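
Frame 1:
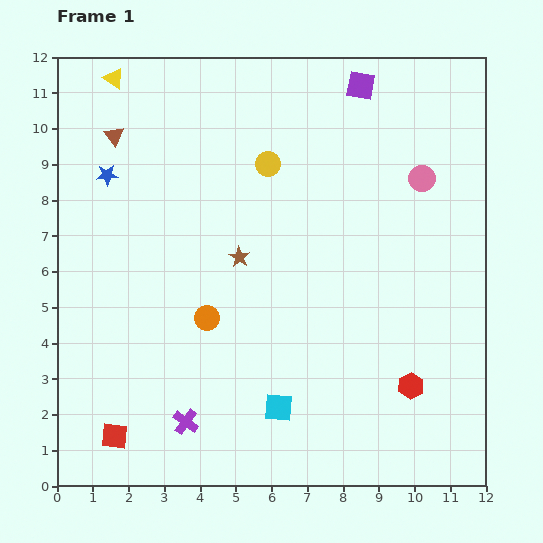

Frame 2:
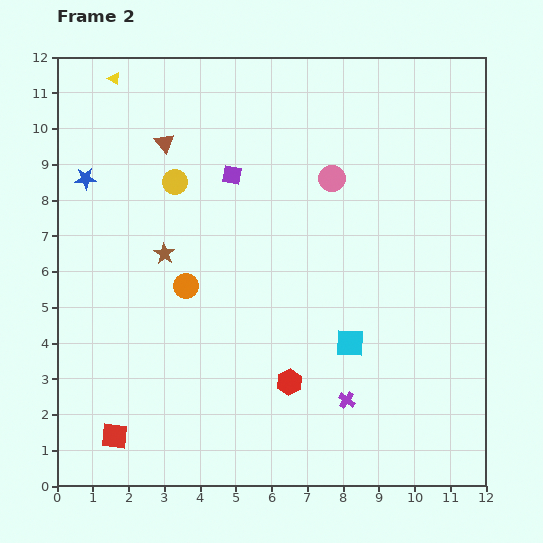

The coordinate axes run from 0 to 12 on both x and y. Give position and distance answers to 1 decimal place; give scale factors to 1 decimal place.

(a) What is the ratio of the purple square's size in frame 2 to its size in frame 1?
0.7×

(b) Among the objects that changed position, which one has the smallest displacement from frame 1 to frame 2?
the blue star

(moved 0.6)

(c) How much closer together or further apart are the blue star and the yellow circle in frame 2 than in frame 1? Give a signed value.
-2.0

Distance in frame 1: 4.5. Distance in frame 2: 2.5.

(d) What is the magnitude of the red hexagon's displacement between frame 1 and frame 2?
3.4

The red hexagon moved from (9.9, 2.8) to (6.5, 2.9), a distance of √(3.4² + 0.1²) ≈ 3.4.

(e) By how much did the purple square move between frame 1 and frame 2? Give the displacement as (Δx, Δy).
(-3.6, -2.5)

The purple square was at (8.5, 11.2) in frame 1 and (4.9, 8.7) in frame 2.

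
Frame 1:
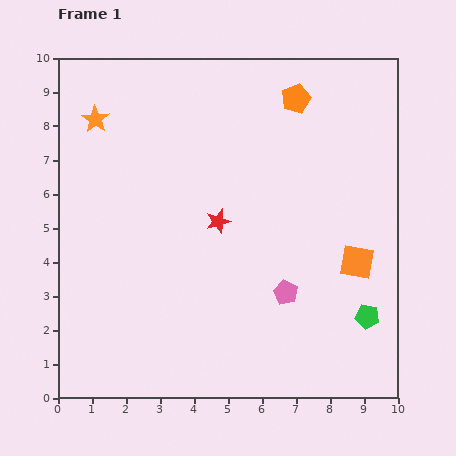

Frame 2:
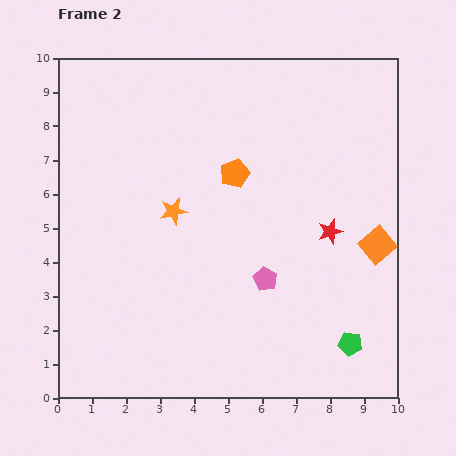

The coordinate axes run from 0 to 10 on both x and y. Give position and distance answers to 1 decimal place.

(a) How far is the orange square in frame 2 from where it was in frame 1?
0.8

The orange square moved from (8.8, 4.0) to (9.4, 4.5), a distance of √(0.6² + 0.5²) ≈ 0.8.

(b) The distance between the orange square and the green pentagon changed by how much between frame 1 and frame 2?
+1.4

Distance in frame 1: 1.6. Distance in frame 2: 3.0.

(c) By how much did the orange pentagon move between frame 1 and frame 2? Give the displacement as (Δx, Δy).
(-1.8, -2.2)

The orange pentagon was at (7.0, 8.8) in frame 1 and (5.2, 6.6) in frame 2.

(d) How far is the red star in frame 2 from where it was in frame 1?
3.3

The red star moved from (4.7, 5.2) to (8.0, 4.9), a distance of √(3.3² + 0.3²) ≈ 3.3.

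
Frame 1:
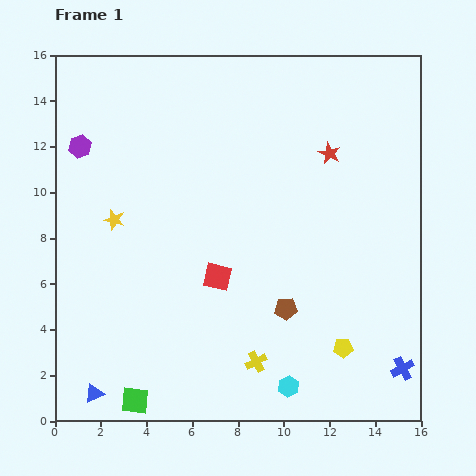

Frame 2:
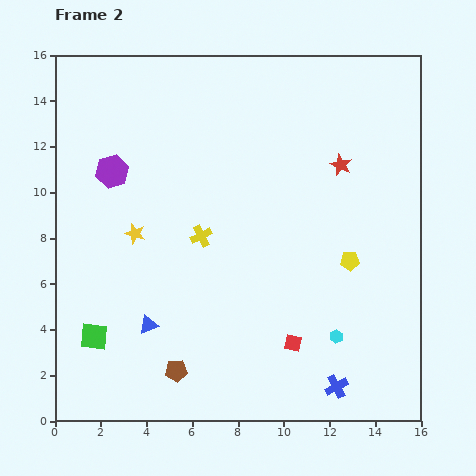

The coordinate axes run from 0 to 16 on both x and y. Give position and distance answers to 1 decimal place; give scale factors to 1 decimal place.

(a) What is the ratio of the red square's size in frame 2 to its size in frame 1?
0.6×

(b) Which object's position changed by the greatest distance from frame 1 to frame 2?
the yellow cross

(moved 6.0; next 5.5)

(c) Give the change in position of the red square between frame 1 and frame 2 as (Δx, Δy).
(3.3, -2.9)

The red square was at (7.1, 6.3) in frame 1 and (10.4, 3.4) in frame 2.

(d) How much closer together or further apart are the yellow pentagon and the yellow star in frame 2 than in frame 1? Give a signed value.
-2.0

Distance in frame 1: 11.5. Distance in frame 2: 9.5.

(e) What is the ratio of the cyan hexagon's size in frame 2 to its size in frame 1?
0.6×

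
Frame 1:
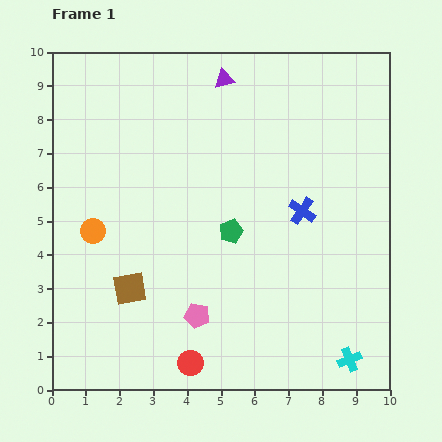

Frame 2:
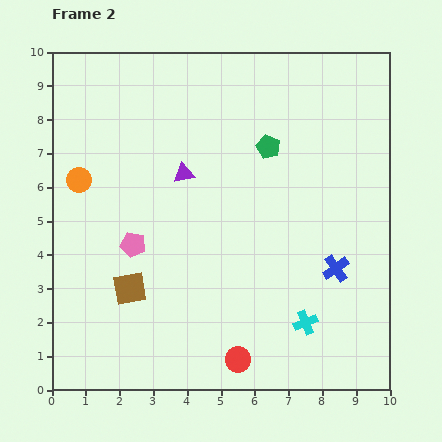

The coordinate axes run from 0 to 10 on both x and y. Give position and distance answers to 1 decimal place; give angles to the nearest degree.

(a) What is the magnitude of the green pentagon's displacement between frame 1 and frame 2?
2.7

The green pentagon moved from (5.3, 4.7) to (6.4, 7.2), a distance of √(1.1² + 2.5²) ≈ 2.7.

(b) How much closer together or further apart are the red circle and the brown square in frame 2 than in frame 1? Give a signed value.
+1.0

Distance in frame 1: 2.8. Distance in frame 2: 3.8.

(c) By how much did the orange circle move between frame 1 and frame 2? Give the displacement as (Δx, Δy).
(-0.4, 1.5)

The orange circle was at (1.2, 4.7) in frame 1 and (0.8, 6.2) in frame 2.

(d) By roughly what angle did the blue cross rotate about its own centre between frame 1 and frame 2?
21° clockwise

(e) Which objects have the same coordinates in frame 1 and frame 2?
the brown square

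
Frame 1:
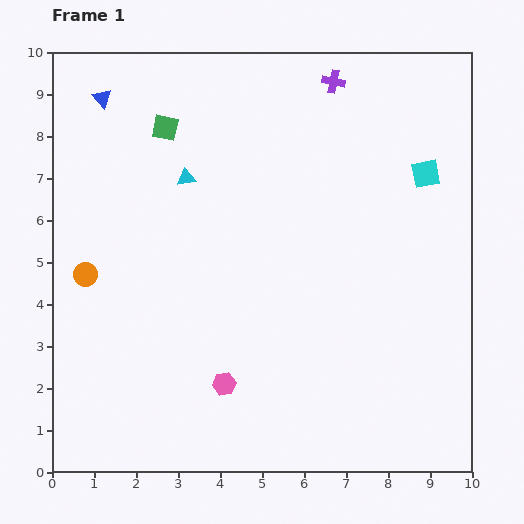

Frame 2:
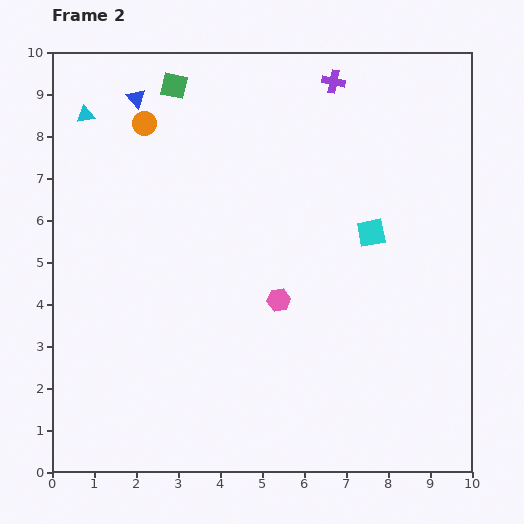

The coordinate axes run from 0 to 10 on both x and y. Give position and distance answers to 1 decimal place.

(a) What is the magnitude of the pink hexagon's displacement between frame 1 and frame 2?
2.4

The pink hexagon moved from (4.1, 2.1) to (5.4, 4.1), a distance of √(1.3² + 2.0²) ≈ 2.4.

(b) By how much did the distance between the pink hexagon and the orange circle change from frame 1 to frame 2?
+1.1

Distance in frame 1: 4.2. Distance in frame 2: 5.3.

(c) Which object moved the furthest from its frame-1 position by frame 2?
the orange circle

(moved 3.9; next 2.8)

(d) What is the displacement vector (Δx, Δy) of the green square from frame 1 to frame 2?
(0.2, 1.0)

The green square was at (2.7, 8.2) in frame 1 and (2.9, 9.2) in frame 2.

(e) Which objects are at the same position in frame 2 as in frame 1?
the purple cross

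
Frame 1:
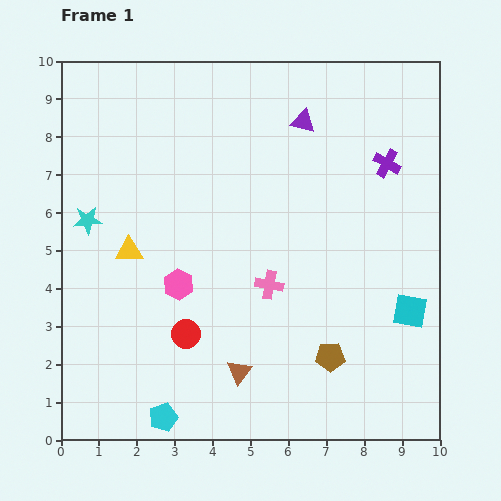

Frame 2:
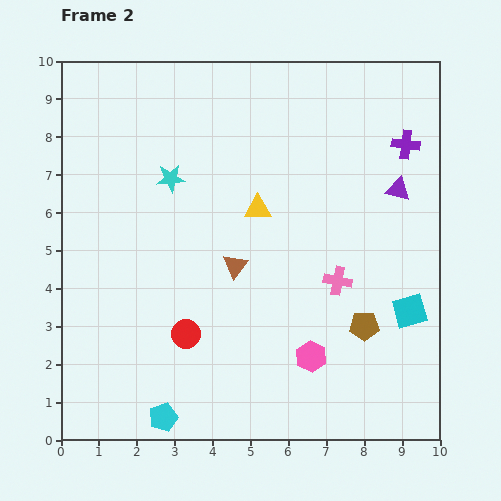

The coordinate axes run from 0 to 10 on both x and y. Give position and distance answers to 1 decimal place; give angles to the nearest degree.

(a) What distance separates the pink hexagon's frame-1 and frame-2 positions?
4.0

The pink hexagon moved from (3.1, 4.1) to (6.6, 2.2), a distance of √(3.5² + 1.9²) ≈ 4.0.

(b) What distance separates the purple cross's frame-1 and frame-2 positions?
0.7

The purple cross moved from (8.6, 7.3) to (9.1, 7.8), a distance of √(0.5² + 0.5²) ≈ 0.7.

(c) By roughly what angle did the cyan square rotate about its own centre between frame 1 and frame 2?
26° counter-clockwise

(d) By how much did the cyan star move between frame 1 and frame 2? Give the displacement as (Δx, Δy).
(2.2, 1.1)

The cyan star was at (0.7, 5.8) in frame 1 and (2.9, 6.9) in frame 2.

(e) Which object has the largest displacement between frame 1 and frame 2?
the pink hexagon

(moved 4.0; next 3.6)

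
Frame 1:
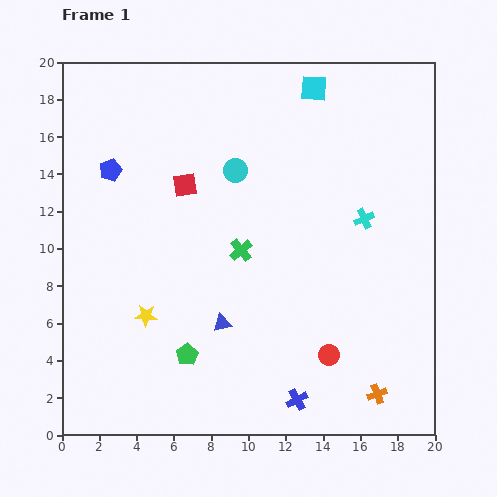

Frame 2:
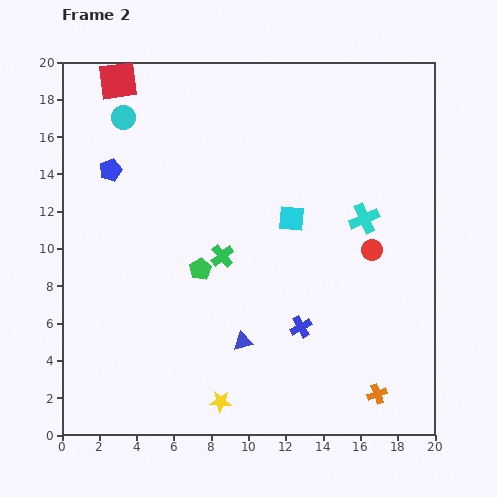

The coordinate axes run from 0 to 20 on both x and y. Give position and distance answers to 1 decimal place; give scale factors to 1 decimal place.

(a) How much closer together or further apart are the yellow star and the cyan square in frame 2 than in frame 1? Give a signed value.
-4.7

Distance in frame 1: 15.2. Distance in frame 2: 10.5.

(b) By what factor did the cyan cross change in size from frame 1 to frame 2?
1.5×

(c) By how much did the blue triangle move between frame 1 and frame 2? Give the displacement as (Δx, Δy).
(1.1, -1.0)

The blue triangle was at (8.6, 6.0) in frame 1 and (9.7, 5.0) in frame 2.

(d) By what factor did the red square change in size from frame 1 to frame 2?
1.6×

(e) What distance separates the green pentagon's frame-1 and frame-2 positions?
4.7

The green pentagon moved from (6.7, 4.3) to (7.4, 8.9), a distance of √(0.7² + 4.6²) ≈ 4.7.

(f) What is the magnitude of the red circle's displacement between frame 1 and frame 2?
6.1

The red circle moved from (14.3, 4.3) to (16.6, 9.9), a distance of √(2.3² + 5.6²) ≈ 6.1.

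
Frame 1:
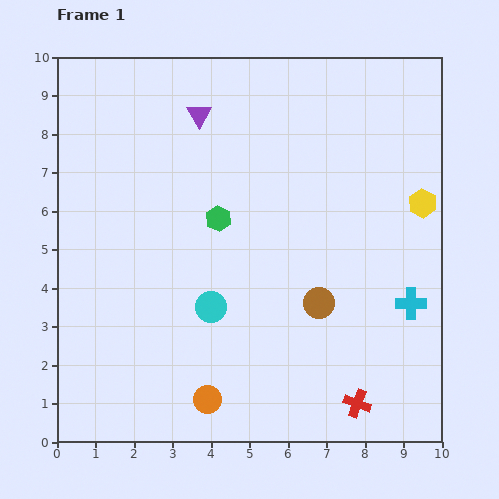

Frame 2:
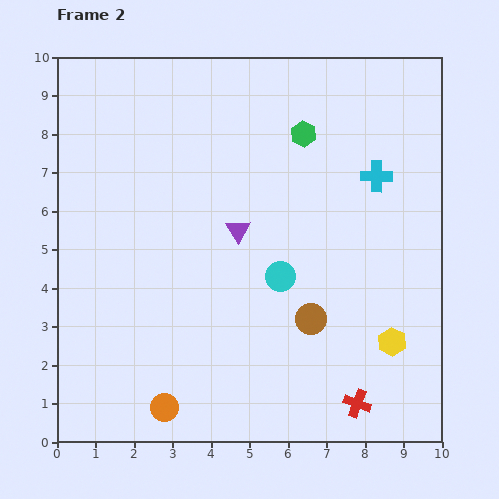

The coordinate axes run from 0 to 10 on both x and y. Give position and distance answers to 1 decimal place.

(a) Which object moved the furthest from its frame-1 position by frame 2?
the yellow hexagon

(moved 3.7; next 3.4)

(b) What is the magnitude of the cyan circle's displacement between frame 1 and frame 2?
2.0

The cyan circle moved from (4.0, 3.5) to (5.8, 4.3), a distance of √(1.8² + 0.8²) ≈ 2.0.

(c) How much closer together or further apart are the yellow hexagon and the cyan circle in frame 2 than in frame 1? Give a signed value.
-2.7

Distance in frame 1: 6.1. Distance in frame 2: 3.4.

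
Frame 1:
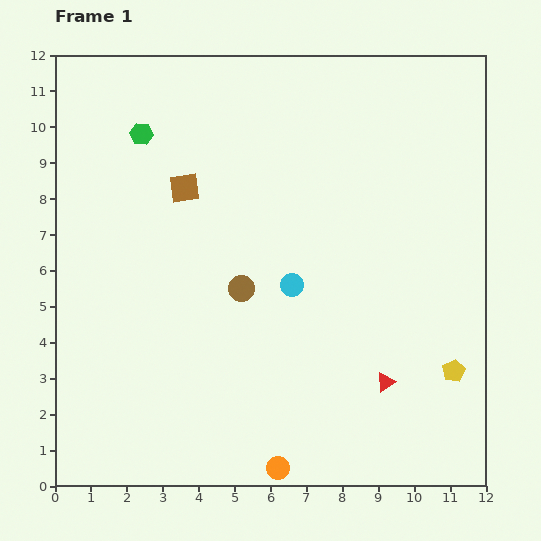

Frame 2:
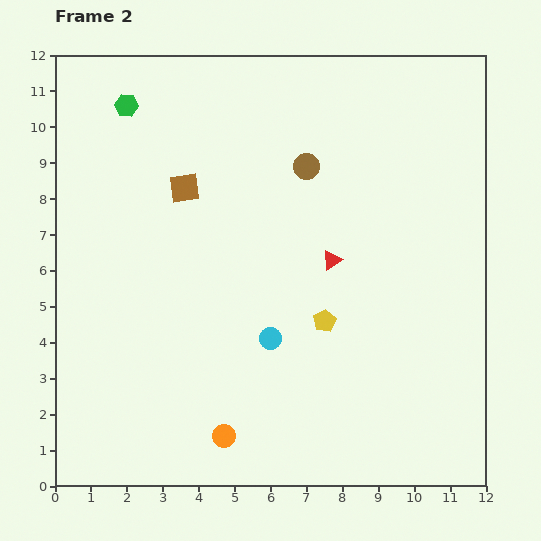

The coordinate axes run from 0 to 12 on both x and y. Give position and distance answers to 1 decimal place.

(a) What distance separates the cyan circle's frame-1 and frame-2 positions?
1.6

The cyan circle moved from (6.6, 5.6) to (6.0, 4.1), a distance of √(0.6² + 1.5²) ≈ 1.6.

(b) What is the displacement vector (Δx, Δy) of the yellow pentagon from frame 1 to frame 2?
(-3.6, 1.4)

The yellow pentagon was at (11.1, 3.2) in frame 1 and (7.5, 4.6) in frame 2.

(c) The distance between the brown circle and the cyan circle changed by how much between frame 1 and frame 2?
+3.5

Distance in frame 1: 1.4. Distance in frame 2: 4.9.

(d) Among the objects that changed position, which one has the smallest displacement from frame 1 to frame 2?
the green hexagon

(moved 0.9)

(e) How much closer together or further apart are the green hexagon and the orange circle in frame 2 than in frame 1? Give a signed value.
-0.4

Distance in frame 1: 10.0. Distance in frame 2: 9.6.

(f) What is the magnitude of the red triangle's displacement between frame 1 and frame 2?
3.7

The red triangle moved from (9.2, 2.9) to (7.7, 6.3), a distance of √(1.5² + 3.4²) ≈ 3.7.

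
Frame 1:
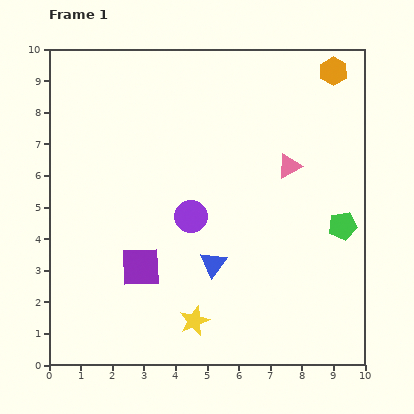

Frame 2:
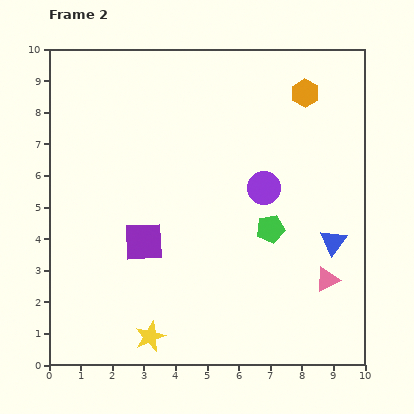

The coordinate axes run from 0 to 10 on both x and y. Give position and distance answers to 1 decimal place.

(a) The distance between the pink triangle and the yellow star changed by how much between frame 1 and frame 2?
+0.2

Distance in frame 1: 5.7. Distance in frame 2: 5.9.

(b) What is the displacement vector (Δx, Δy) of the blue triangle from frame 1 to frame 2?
(3.8, 0.7)

The blue triangle was at (5.2, 3.2) in frame 1 and (9.0, 3.9) in frame 2.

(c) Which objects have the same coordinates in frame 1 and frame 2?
none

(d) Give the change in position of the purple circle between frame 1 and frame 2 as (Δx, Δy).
(2.3, 0.9)

The purple circle was at (4.5, 4.7) in frame 1 and (6.8, 5.6) in frame 2.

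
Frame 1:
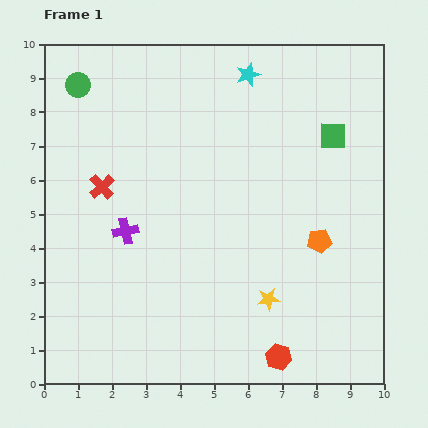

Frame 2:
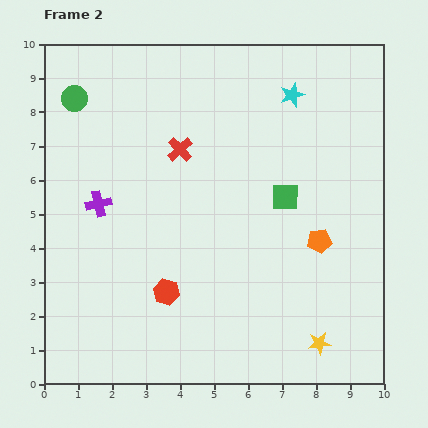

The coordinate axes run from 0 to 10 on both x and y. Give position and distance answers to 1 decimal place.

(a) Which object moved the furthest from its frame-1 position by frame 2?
the red hexagon

(moved 3.8; next 2.5)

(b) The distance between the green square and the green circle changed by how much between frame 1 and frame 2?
-0.8

Distance in frame 1: 7.6. Distance in frame 2: 6.8.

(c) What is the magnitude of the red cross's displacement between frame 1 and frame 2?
2.5

The red cross moved from (1.7, 5.8) to (4.0, 6.9), a distance of √(2.3² + 1.1²) ≈ 2.5.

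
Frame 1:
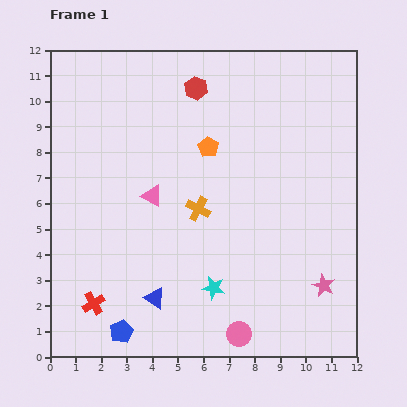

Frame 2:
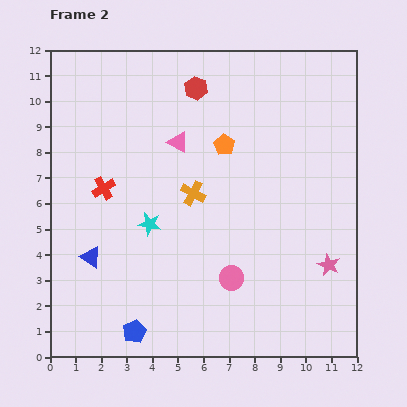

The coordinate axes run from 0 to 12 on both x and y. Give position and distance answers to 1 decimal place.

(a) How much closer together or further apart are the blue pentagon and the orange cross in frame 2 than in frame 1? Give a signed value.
+0.2

Distance in frame 1: 5.7. Distance in frame 2: 5.9.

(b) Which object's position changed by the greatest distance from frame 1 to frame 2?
the red cross

(moved 4.5; next 3.5)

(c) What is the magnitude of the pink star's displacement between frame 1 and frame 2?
0.8

The pink star moved from (10.7, 2.8) to (10.9, 3.6), a distance of √(0.2² + 0.8²) ≈ 0.8.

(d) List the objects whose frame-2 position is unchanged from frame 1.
the red hexagon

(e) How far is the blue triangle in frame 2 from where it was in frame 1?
3.0

The blue triangle moved from (4.1, 2.3) to (1.6, 3.9), a distance of √(2.5² + 1.6²) ≈ 3.0.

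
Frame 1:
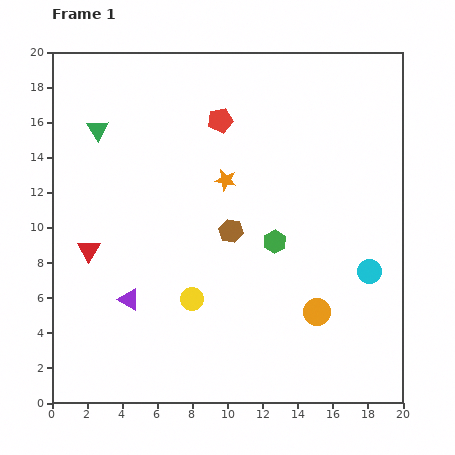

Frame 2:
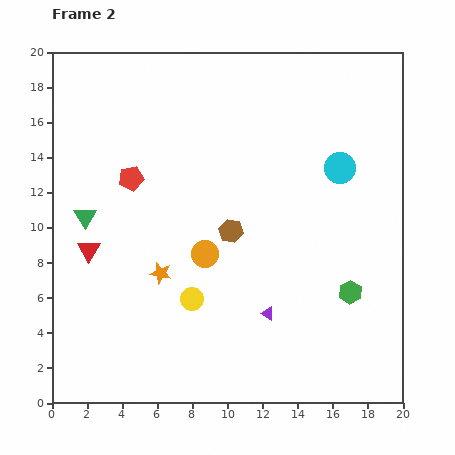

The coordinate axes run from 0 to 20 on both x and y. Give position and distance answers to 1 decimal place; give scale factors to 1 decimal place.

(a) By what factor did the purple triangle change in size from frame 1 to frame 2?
0.6×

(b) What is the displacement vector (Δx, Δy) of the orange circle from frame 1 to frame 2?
(-6.4, 3.3)

The orange circle was at (15.1, 5.2) in frame 1 and (8.7, 8.5) in frame 2.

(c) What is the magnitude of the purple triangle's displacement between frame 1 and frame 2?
7.9

The purple triangle moved from (4.4, 5.9) to (12.3, 5.1), a distance of √(7.9² + 0.8²) ≈ 7.9.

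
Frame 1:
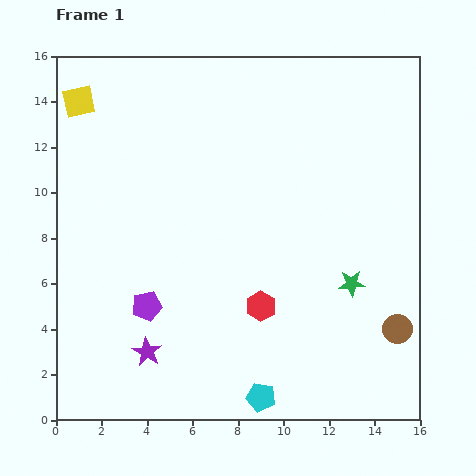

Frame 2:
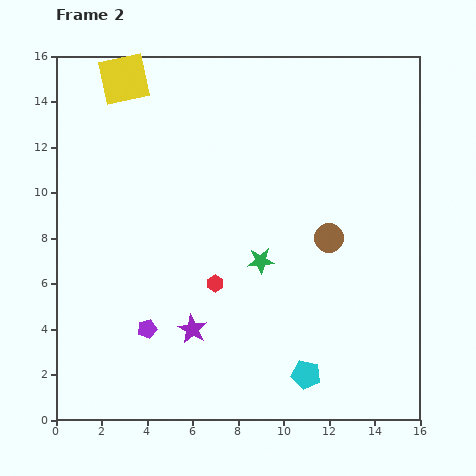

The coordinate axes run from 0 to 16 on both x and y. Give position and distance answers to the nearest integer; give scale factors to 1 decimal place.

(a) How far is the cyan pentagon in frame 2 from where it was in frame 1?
2

The cyan pentagon moved from (9, 1) to (11, 2), a distance of √(2² + 1²) ≈ 2.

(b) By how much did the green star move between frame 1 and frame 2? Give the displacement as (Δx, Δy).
(-4, 1)

The green star was at (13, 6) in frame 1 and (9, 7) in frame 2.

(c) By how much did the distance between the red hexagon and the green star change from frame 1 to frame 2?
-2

Distance in frame 1: 4. Distance in frame 2: 2.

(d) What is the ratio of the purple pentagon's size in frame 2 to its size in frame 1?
0.6×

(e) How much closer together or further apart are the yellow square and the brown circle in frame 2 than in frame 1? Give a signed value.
-6

Distance in frame 1: 17. Distance in frame 2: 11.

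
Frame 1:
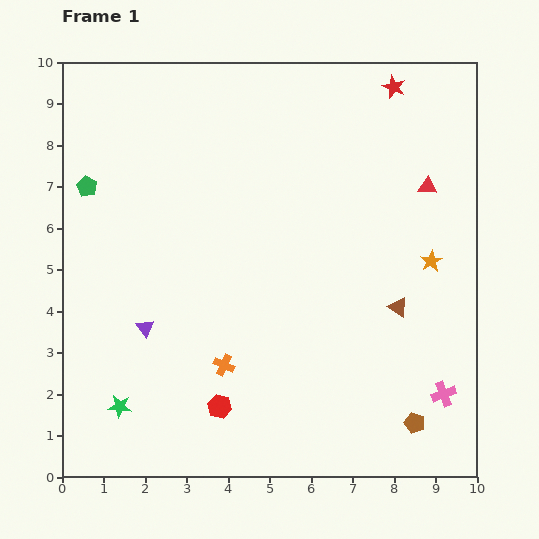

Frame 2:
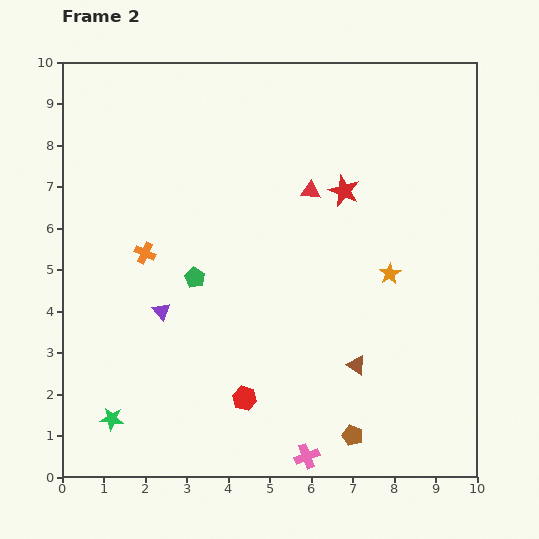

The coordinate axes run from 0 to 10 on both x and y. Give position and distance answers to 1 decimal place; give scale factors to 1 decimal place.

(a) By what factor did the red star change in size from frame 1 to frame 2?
1.4×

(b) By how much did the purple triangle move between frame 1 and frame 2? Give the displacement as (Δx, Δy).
(0.4, 0.4)

The purple triangle was at (2.0, 3.6) in frame 1 and (2.4, 4.0) in frame 2.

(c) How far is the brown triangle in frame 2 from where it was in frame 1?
1.7

The brown triangle moved from (8.1, 4.1) to (7.1, 2.7), a distance of √(1.0² + 1.4²) ≈ 1.7.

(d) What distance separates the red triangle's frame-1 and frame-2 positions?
2.8

The red triangle moved from (8.8, 7.0) to (6.0, 6.9), a distance of √(2.8² + 0.1²) ≈ 2.8.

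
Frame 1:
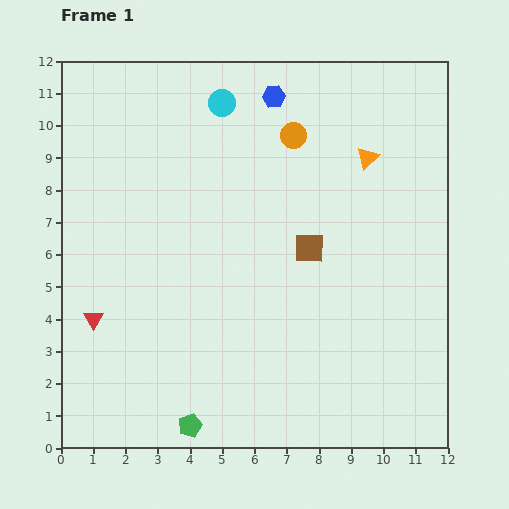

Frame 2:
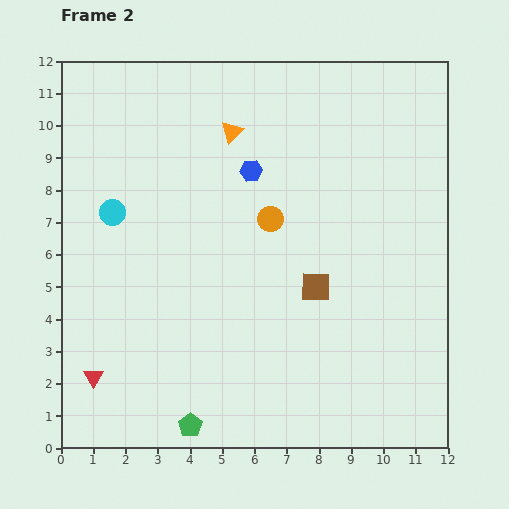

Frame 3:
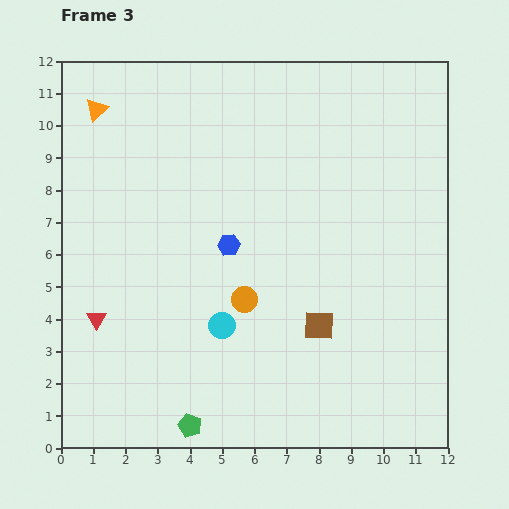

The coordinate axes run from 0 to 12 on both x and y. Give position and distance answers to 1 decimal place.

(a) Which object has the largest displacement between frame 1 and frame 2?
the cyan circle

(moved 4.8; next 4.3)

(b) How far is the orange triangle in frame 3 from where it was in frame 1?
8.5

The orange triangle moved from (9.5, 9.0) to (1.1, 10.5), a distance of √(8.4² + 1.5²) ≈ 8.5.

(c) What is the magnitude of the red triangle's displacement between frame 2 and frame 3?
1.8

The red triangle moved from (1.0, 2.2) to (1.1, 4.0), a distance of √(0.1² + 1.8²) ≈ 1.8.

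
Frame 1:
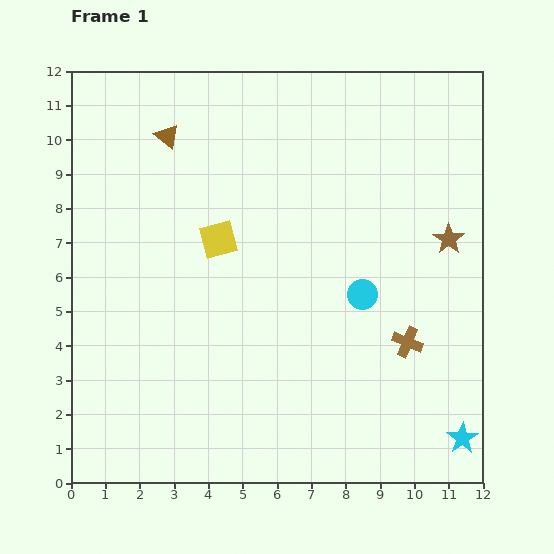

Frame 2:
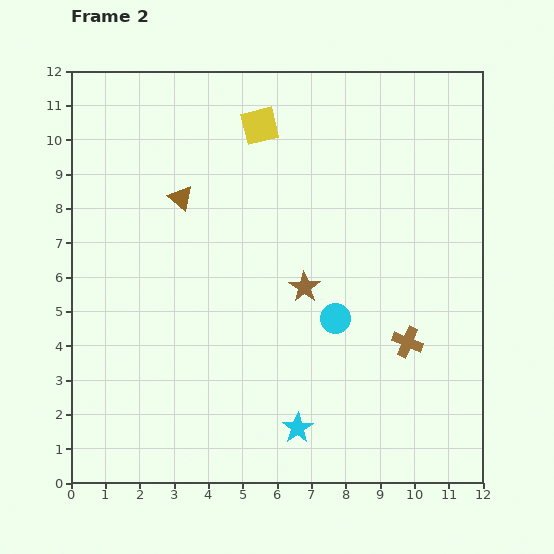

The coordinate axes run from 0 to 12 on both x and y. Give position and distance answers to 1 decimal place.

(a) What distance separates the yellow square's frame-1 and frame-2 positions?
3.5

The yellow square moved from (4.3, 7.1) to (5.5, 10.4), a distance of √(1.2² + 3.3²) ≈ 3.5.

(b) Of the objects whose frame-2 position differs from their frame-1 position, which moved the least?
the cyan circle

(moved 1.1)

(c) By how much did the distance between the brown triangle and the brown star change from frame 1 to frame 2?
-4.3

Distance in frame 1: 8.7. Distance in frame 2: 4.4.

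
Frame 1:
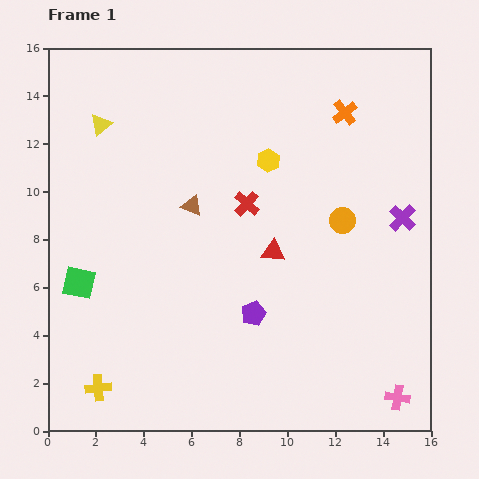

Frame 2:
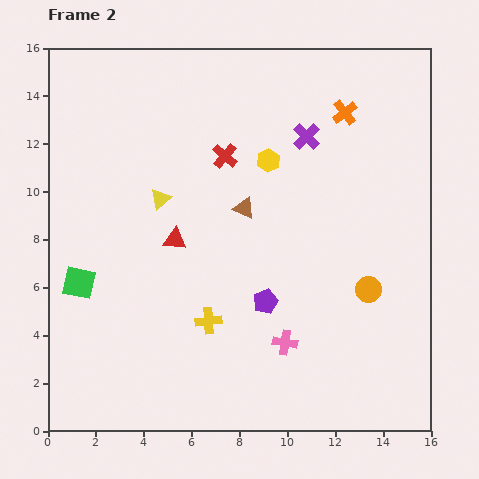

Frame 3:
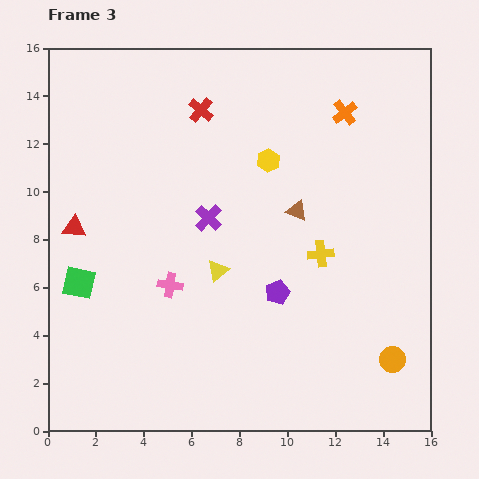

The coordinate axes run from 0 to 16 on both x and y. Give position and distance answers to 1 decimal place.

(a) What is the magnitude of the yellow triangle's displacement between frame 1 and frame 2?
4.0

The yellow triangle moved from (2.2, 12.8) to (4.7, 9.7), a distance of √(2.5² + 3.1²) ≈ 4.0.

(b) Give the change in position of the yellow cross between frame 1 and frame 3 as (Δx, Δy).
(9.3, 5.6)

The yellow cross was at (2.1, 1.8) in frame 1 and (11.4, 7.4) in frame 3.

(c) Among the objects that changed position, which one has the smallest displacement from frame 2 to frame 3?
the purple pentagon

(moved 0.6)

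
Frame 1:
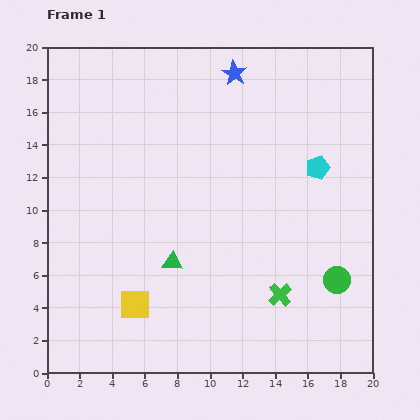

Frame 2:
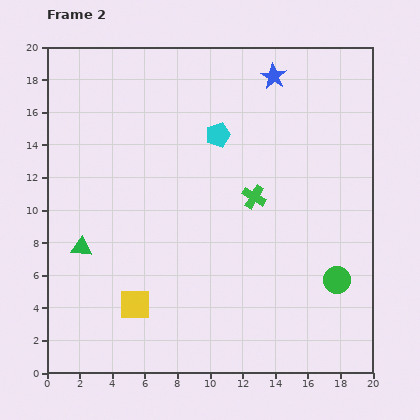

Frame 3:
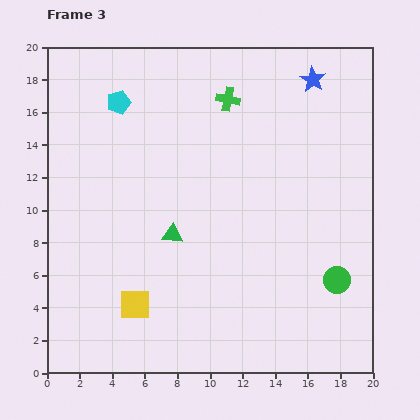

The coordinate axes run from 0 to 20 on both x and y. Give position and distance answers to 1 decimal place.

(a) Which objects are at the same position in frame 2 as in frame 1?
the green circle, the yellow square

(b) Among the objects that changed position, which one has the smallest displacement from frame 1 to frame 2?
the blue star

(moved 2.4)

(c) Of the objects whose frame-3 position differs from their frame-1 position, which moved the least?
the green triangle

(moved 1.7)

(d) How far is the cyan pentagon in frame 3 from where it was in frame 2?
6.4

The cyan pentagon moved from (10.5, 14.6) to (4.4, 16.6), a distance of √(6.1² + 2.0²) ≈ 6.4.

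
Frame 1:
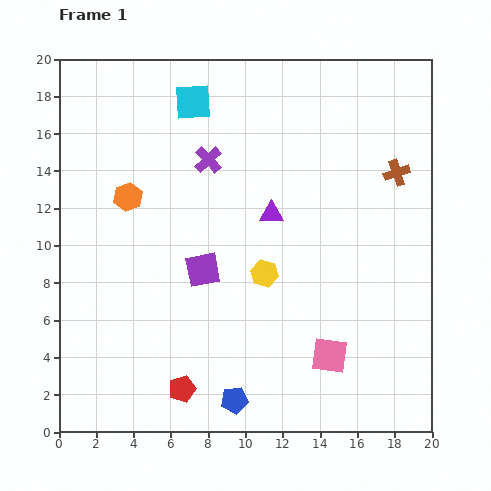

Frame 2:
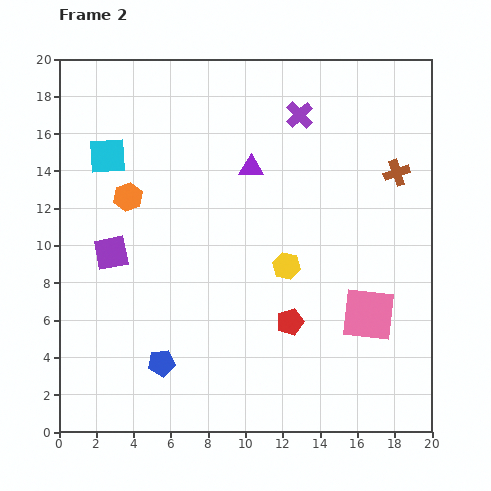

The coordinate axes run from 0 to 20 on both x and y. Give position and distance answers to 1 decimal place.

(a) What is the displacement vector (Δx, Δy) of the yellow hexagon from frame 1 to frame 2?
(1.2, 0.4)

The yellow hexagon was at (11.0, 8.5) in frame 1 and (12.2, 8.9) in frame 2.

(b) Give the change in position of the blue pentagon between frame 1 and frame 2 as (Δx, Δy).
(-3.9, 2.0)

The blue pentagon was at (9.4, 1.7) in frame 1 and (5.5, 3.7) in frame 2.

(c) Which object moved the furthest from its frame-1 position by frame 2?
the red pentagon

(moved 6.8; next 5.5)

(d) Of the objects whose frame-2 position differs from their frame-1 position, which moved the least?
the yellow hexagon

(moved 1.3)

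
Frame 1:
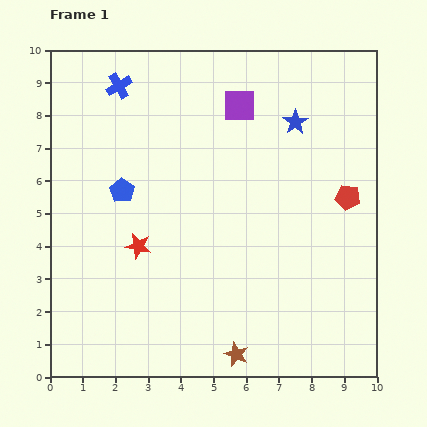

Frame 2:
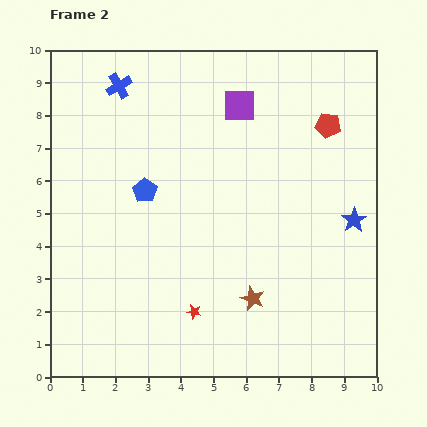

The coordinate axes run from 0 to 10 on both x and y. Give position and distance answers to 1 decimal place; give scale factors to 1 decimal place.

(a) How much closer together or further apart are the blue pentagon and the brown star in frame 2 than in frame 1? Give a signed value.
-1.4

Distance in frame 1: 6.1. Distance in frame 2: 4.7.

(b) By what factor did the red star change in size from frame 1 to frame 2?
0.6×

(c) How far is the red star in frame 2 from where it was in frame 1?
2.6

The red star moved from (2.7, 4.0) to (4.4, 2.0), a distance of √(1.7² + 2.0²) ≈ 2.6.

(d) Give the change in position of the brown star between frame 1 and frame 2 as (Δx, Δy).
(0.5, 1.7)

The brown star was at (5.7, 0.7) in frame 1 and (6.2, 2.4) in frame 2.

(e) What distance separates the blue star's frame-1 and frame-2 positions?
3.5

The blue star moved from (7.5, 7.8) to (9.3, 4.8), a distance of √(1.8² + 3.0²) ≈ 3.5.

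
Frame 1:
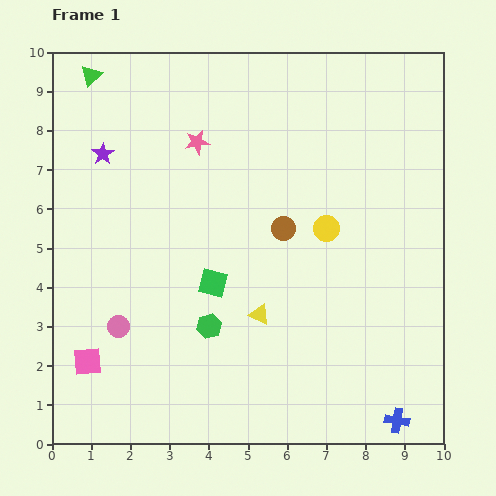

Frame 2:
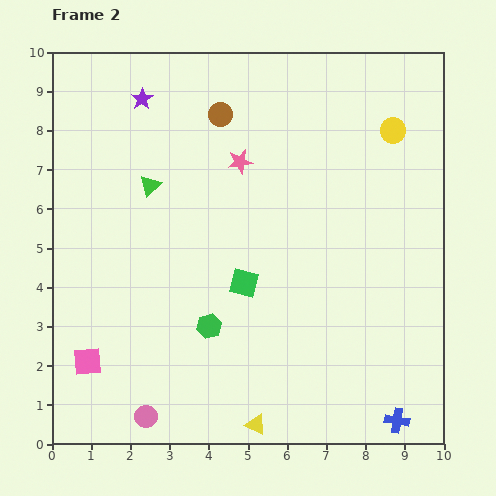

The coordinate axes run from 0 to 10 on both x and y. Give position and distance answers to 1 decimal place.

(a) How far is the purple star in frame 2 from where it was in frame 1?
1.7

The purple star moved from (1.3, 7.4) to (2.3, 8.8), a distance of √(1.0² + 1.4²) ≈ 1.7.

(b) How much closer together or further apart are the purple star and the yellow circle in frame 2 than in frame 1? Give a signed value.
+0.4

Distance in frame 1: 6.0. Distance in frame 2: 6.4.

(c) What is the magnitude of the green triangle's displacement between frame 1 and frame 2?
3.2

The green triangle moved from (1.0, 9.4) to (2.5, 6.6), a distance of √(1.5² + 2.8²) ≈ 3.2.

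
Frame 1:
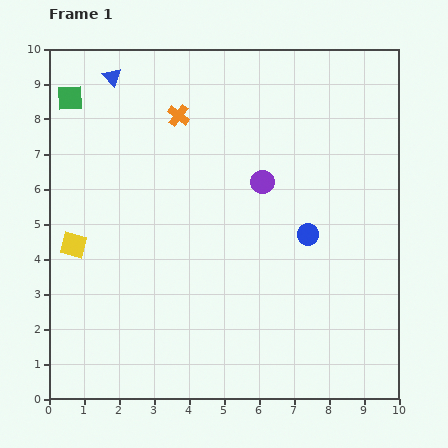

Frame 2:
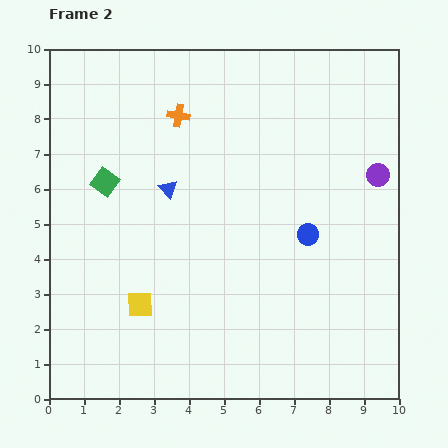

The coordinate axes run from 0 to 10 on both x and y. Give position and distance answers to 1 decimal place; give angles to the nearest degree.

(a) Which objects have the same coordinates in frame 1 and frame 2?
the blue circle, the orange cross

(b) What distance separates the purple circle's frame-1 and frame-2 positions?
3.3

The purple circle moved from (6.1, 6.2) to (9.4, 6.4), a distance of √(3.3² + 0.2²) ≈ 3.3.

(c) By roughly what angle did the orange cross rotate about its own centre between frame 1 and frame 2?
27° counter-clockwise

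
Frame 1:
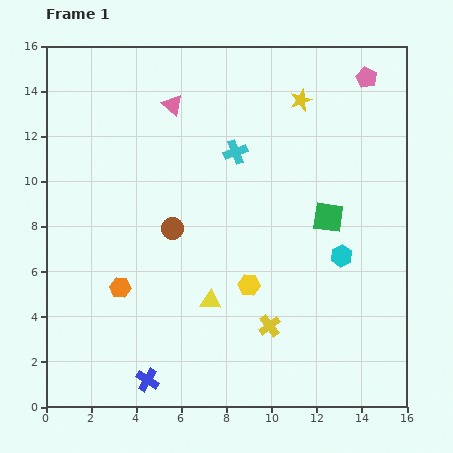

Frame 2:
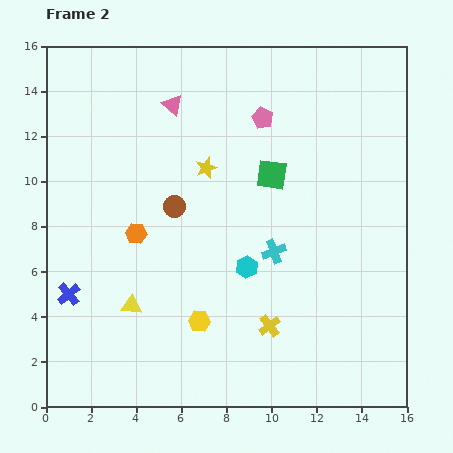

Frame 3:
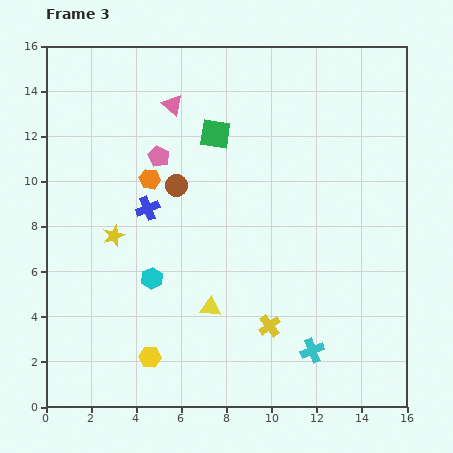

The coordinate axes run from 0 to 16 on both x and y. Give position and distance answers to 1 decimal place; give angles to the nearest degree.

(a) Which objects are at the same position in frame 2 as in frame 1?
the pink triangle, the yellow cross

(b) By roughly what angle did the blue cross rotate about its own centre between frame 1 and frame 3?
37° clockwise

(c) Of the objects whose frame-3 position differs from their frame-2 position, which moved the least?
the brown circle

(moved 0.9)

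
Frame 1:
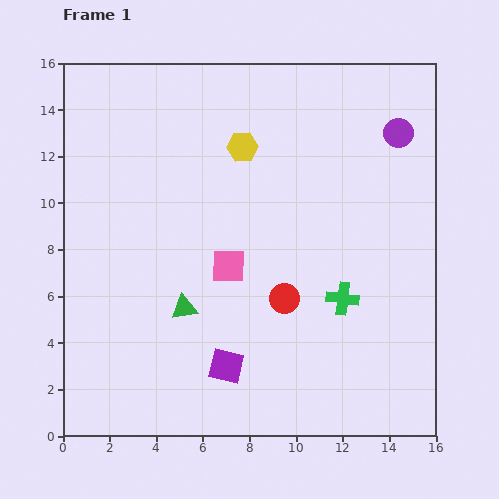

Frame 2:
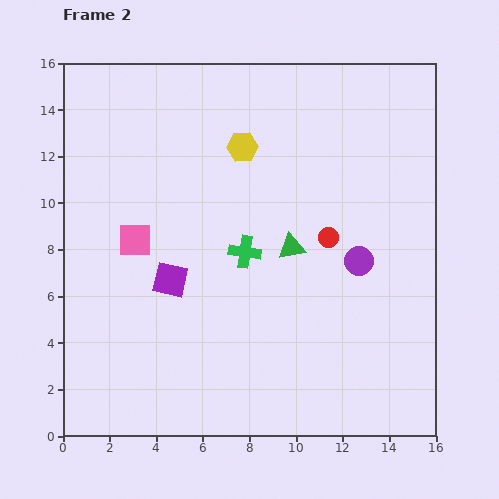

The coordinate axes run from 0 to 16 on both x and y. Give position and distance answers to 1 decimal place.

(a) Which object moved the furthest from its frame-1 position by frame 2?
the purple circle

(moved 5.8; next 5.3)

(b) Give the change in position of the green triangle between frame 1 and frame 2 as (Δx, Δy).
(4.6, 2.6)

The green triangle was at (5.2, 5.5) in frame 1 and (9.8, 8.1) in frame 2.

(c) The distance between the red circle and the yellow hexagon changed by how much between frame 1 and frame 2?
-1.3

Distance in frame 1: 6.7. Distance in frame 2: 5.4.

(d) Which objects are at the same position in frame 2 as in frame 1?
the yellow hexagon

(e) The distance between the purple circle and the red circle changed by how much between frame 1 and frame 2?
-7.0

Distance in frame 1: 8.6. Distance in frame 2: 1.6.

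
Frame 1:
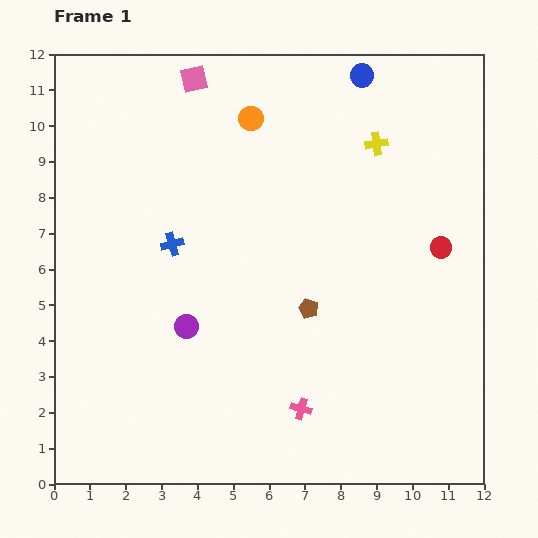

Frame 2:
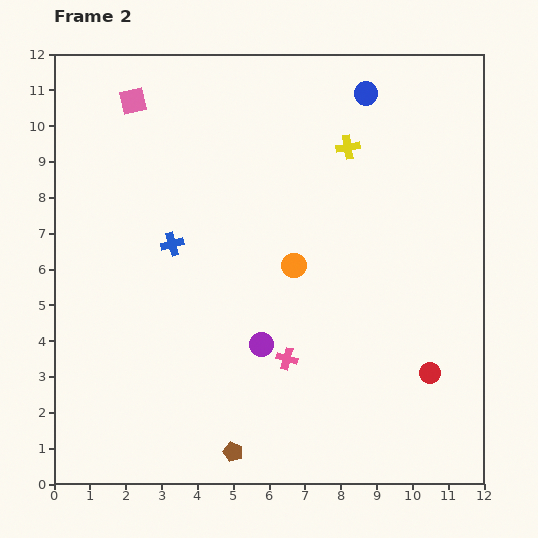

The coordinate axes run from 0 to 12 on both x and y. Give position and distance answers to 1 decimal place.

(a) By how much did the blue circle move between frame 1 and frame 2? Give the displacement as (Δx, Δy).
(0.1, -0.5)

The blue circle was at (8.6, 11.4) in frame 1 and (8.7, 10.9) in frame 2.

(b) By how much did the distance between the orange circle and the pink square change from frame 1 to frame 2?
+4.5

Distance in frame 1: 1.9. Distance in frame 2: 6.4.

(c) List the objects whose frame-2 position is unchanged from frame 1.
the blue cross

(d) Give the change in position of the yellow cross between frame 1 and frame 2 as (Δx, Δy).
(-0.8, -0.1)

The yellow cross was at (9.0, 9.5) in frame 1 and (8.2, 9.4) in frame 2.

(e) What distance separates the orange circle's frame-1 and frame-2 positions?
4.3

The orange circle moved from (5.5, 10.2) to (6.7, 6.1), a distance of √(1.2² + 4.1²) ≈ 4.3.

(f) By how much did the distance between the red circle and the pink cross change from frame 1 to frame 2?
-2.0

Distance in frame 1: 6.0. Distance in frame 2: 4.0.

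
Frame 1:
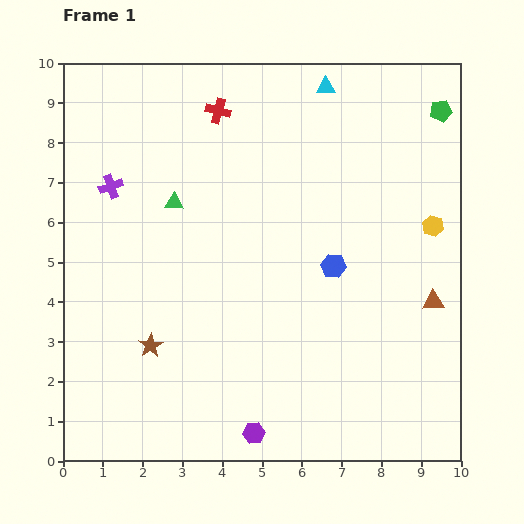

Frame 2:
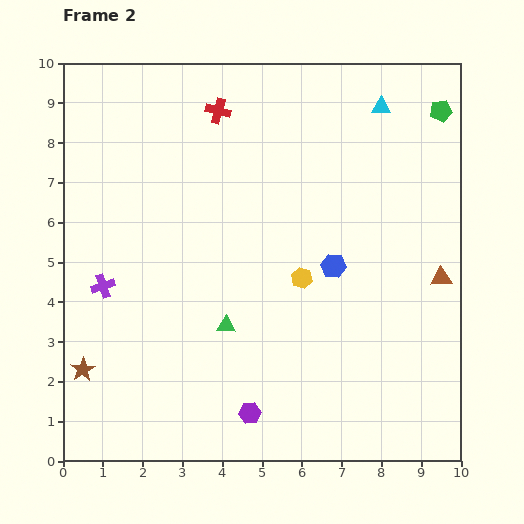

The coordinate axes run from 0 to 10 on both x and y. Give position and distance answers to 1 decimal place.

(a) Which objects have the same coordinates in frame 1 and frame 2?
the green pentagon, the red cross, the blue hexagon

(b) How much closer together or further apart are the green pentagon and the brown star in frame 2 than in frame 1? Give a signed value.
+1.7

Distance in frame 1: 9.4. Distance in frame 2: 11.1.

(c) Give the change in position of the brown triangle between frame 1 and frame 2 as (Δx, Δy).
(0.2, 0.6)

The brown triangle was at (9.3, 4.0) in frame 1 and (9.5, 4.6) in frame 2.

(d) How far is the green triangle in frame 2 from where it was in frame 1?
3.4

The green triangle moved from (2.8, 6.5) to (4.1, 3.4), a distance of √(1.3² + 3.1²) ≈ 3.4.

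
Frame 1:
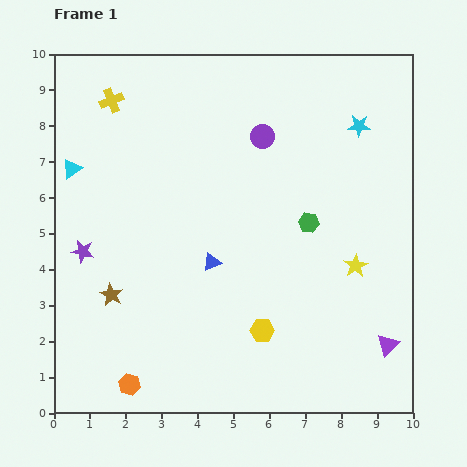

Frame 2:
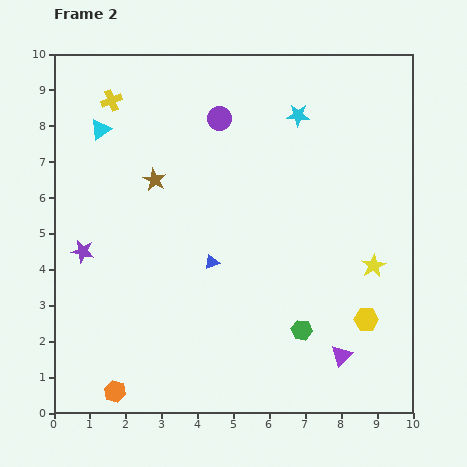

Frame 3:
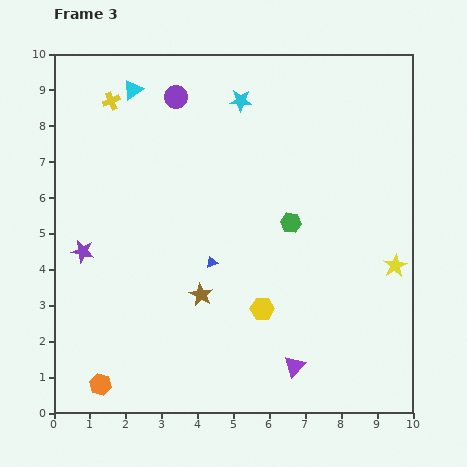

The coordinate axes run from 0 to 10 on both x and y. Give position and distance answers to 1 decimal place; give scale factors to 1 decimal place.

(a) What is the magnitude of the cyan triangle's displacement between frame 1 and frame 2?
1.4

The cyan triangle moved from (0.5, 6.8) to (1.3, 7.9), a distance of √(0.8² + 1.1²) ≈ 1.4.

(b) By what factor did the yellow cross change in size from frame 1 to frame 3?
0.7×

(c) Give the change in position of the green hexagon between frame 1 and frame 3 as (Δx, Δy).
(-0.5, 0.0)

The green hexagon was at (7.1, 5.3) in frame 1 and (6.6, 5.3) in frame 3.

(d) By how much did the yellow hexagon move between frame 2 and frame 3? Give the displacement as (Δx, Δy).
(-2.9, 0.3)

The yellow hexagon was at (8.7, 2.6) in frame 2 and (5.8, 2.9) in frame 3.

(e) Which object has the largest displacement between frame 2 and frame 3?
the brown star

(moved 3.5; next 3.0)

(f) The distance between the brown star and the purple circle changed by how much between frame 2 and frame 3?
+3.0

Distance in frame 2: 2.5. Distance in frame 3: 5.5.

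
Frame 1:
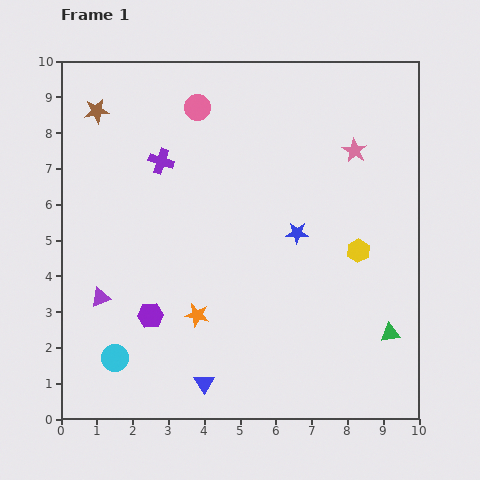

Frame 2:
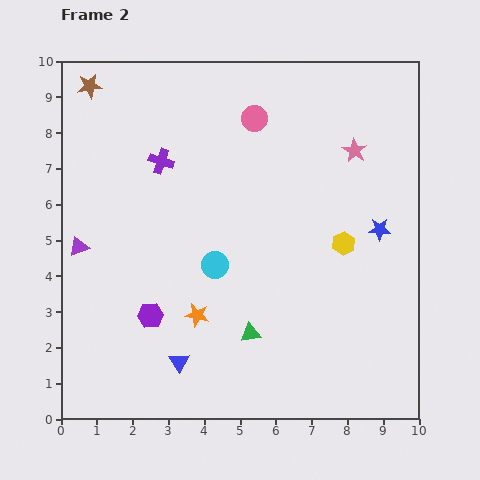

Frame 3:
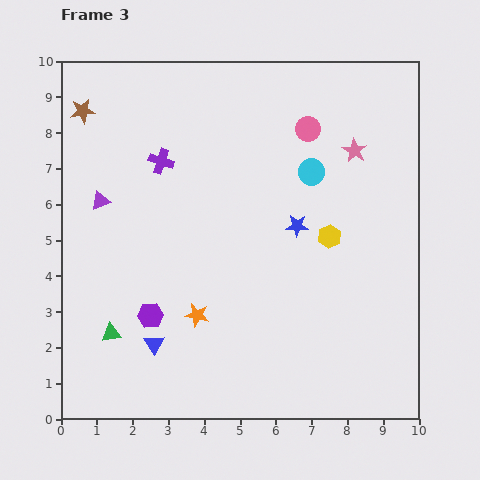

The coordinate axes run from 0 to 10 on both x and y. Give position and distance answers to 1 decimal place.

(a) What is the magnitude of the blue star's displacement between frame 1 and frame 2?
2.3

The blue star moved from (6.6, 5.2) to (8.9, 5.3), a distance of √(2.3² + 0.1²) ≈ 2.3.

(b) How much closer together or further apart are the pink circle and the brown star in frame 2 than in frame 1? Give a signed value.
+1.9

Distance in frame 1: 2.8. Distance in frame 2: 4.7.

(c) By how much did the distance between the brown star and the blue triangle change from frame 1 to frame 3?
-1.4

Distance in frame 1: 8.2. Distance in frame 3: 6.8.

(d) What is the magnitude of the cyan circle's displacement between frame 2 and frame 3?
3.7

The cyan circle moved from (4.3, 4.3) to (7.0, 6.9), a distance of √(2.7² + 2.6²) ≈ 3.7.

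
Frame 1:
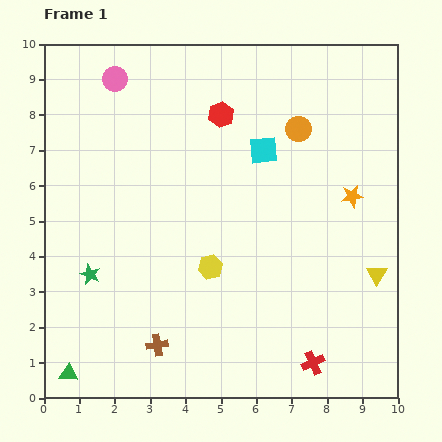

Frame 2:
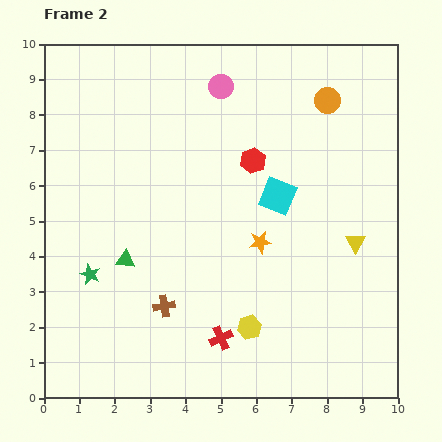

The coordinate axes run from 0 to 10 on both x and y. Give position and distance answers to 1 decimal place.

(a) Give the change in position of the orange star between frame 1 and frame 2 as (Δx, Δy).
(-2.6, -1.3)

The orange star was at (8.7, 5.7) in frame 1 and (6.1, 4.4) in frame 2.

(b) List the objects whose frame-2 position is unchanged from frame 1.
the green star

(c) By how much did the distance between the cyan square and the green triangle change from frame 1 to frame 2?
-3.7

Distance in frame 1: 8.4. Distance in frame 2: 4.7.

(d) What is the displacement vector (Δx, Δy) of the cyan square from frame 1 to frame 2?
(0.4, -1.3)

The cyan square was at (6.2, 7.0) in frame 1 and (6.6, 5.7) in frame 2.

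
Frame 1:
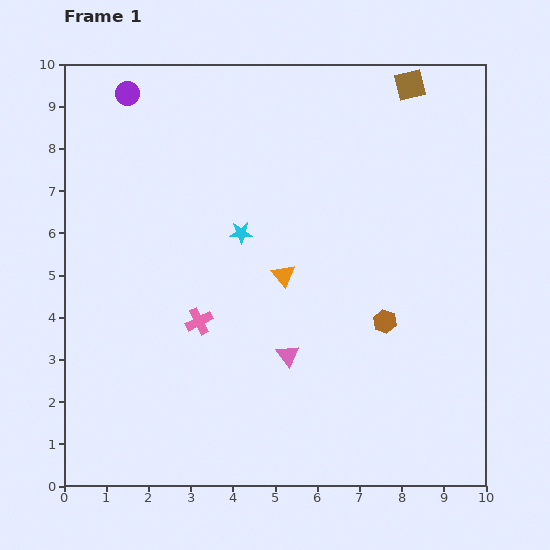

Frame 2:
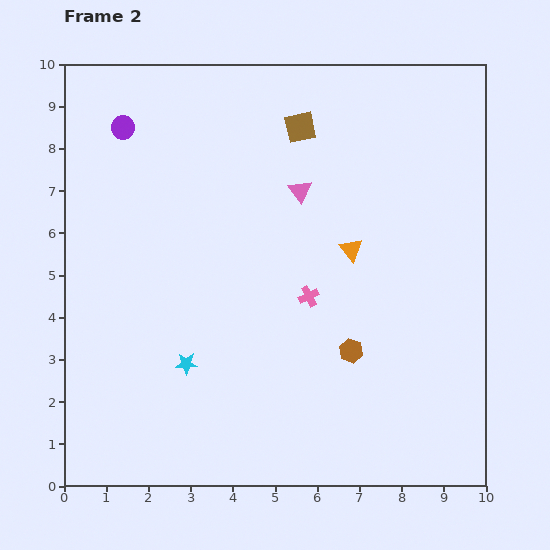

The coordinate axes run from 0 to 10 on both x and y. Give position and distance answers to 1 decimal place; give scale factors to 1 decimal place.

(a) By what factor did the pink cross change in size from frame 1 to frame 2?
0.8×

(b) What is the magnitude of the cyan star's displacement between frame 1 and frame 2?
3.4

The cyan star moved from (4.2, 6.0) to (2.9, 2.9), a distance of √(1.3² + 3.1²) ≈ 3.4.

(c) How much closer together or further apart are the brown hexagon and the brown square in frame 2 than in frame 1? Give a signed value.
-0.2

Distance in frame 1: 5.6. Distance in frame 2: 5.4.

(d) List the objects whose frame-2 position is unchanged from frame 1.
none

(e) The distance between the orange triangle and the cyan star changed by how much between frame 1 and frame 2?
+3.3

Distance in frame 1: 1.4. Distance in frame 2: 4.7.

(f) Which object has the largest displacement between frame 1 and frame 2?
the pink triangle

(moved 3.9; next 3.4)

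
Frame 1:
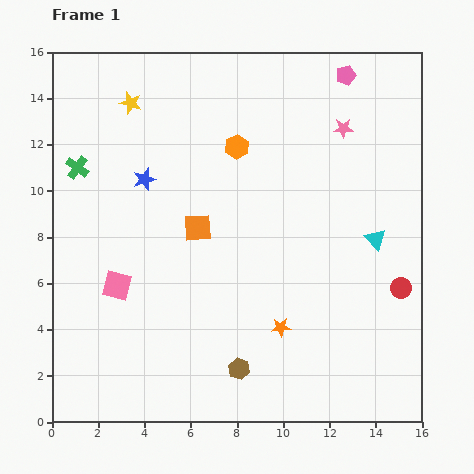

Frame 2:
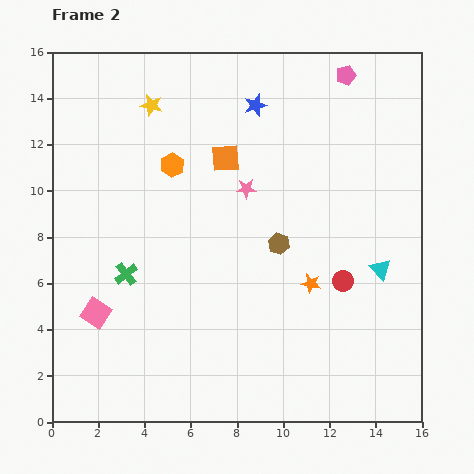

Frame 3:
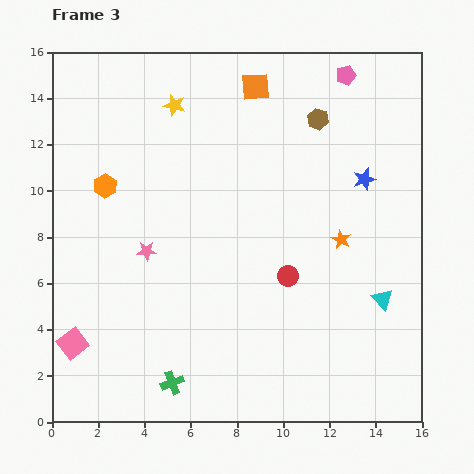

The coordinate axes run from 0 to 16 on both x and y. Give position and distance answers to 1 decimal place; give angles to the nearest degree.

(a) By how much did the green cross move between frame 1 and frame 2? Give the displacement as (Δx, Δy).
(2.1, -4.6)

The green cross was at (1.1, 11.0) in frame 1 and (3.2, 6.4) in frame 2.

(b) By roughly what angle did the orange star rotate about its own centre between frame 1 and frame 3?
30° clockwise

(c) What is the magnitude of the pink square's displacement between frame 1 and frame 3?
3.1

The pink square moved from (2.8, 5.9) to (0.9, 3.4), a distance of √(1.9² + 2.5²) ≈ 3.1.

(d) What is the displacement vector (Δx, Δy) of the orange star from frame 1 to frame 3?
(2.6, 3.8)

The orange star was at (9.9, 4.1) in frame 1 and (12.5, 7.9) in frame 3.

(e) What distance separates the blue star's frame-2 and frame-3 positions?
5.7

The blue star moved from (8.8, 13.7) to (13.5, 10.5), a distance of √(4.7² + 3.2²) ≈ 5.7.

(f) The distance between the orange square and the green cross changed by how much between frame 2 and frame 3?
+6.7

Distance in frame 2: 6.6. Distance in frame 3: 13.3.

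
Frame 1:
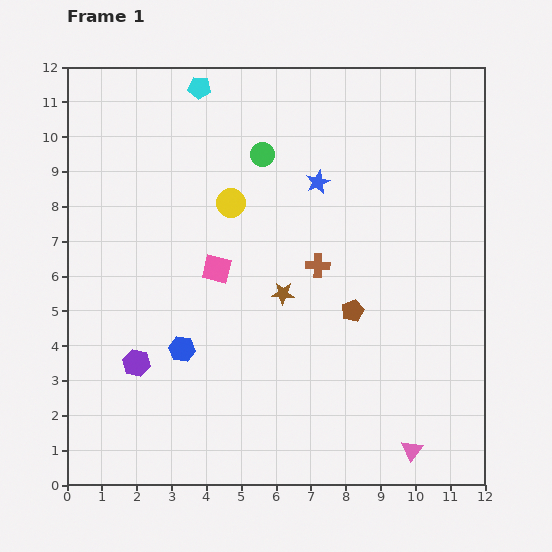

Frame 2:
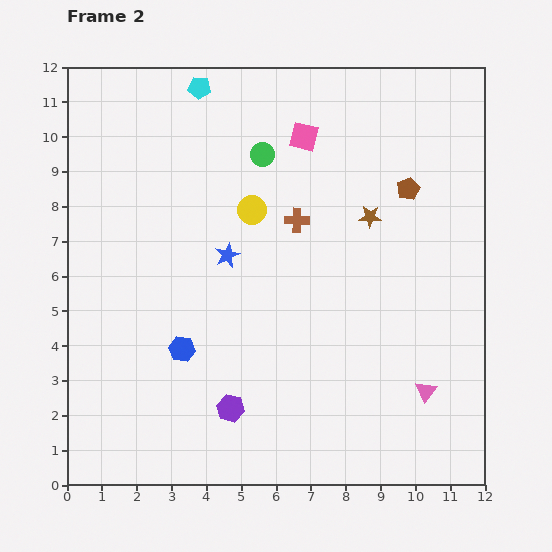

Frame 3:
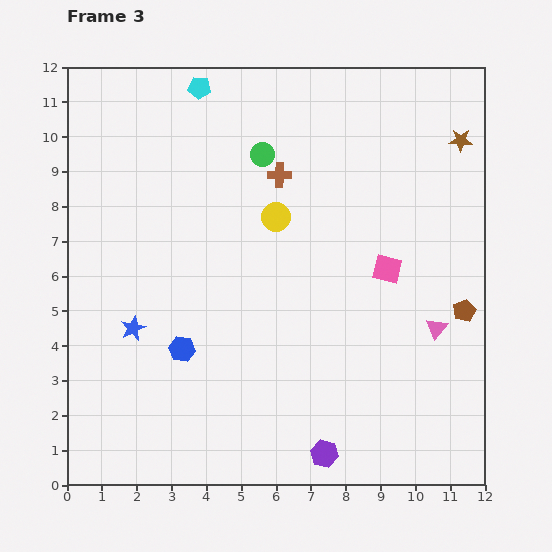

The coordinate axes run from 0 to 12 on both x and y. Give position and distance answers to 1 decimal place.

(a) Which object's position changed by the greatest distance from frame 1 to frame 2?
the pink square

(moved 4.5; next 3.8)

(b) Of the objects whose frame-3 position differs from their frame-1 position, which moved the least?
the yellow circle

(moved 1.4)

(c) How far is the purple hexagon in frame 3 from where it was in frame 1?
6.0

The purple hexagon moved from (2.0, 3.5) to (7.4, 0.9), a distance of √(5.4² + 2.6²) ≈ 6.0.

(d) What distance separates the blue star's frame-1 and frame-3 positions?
6.8

The blue star moved from (7.2, 8.7) to (1.9, 4.5), a distance of √(5.3² + 4.2²) ≈ 6.8.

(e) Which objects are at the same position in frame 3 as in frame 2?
the green circle, the cyan pentagon, the blue hexagon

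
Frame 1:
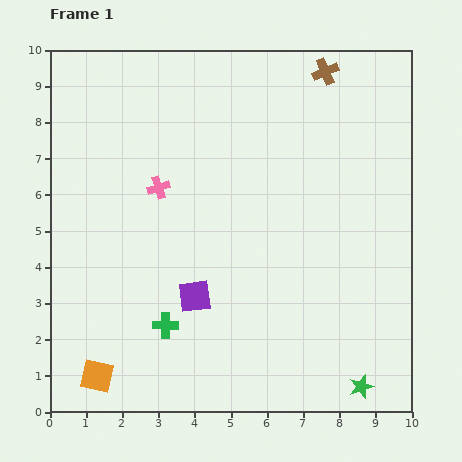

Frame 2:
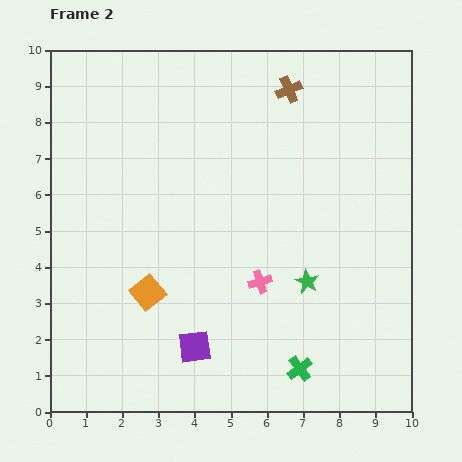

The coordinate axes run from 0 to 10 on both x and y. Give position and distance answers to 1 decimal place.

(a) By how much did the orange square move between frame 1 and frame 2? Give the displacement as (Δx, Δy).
(1.4, 2.3)

The orange square was at (1.3, 1.0) in frame 1 and (2.7, 3.3) in frame 2.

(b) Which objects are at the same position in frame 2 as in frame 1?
none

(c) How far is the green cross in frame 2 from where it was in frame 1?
3.9

The green cross moved from (3.2, 2.4) to (6.9, 1.2), a distance of √(3.7² + 1.2²) ≈ 3.9.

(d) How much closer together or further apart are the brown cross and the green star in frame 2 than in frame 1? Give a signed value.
-3.5

Distance in frame 1: 8.8. Distance in frame 2: 5.3.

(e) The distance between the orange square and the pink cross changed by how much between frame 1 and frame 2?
-2.4

Distance in frame 1: 5.5. Distance in frame 2: 3.1.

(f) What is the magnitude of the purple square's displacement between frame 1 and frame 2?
1.4

The purple square moved from (4.0, 3.2) to (4.0, 1.8), a distance of √(0.0² + 1.4²) ≈ 1.4.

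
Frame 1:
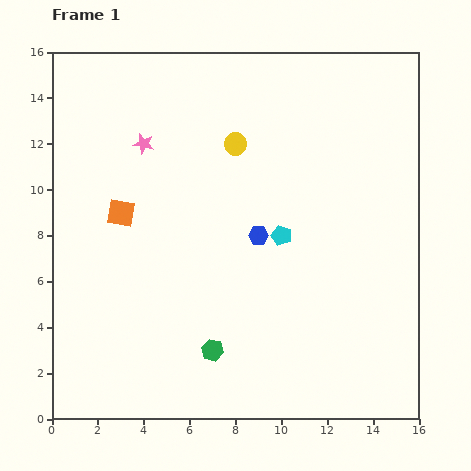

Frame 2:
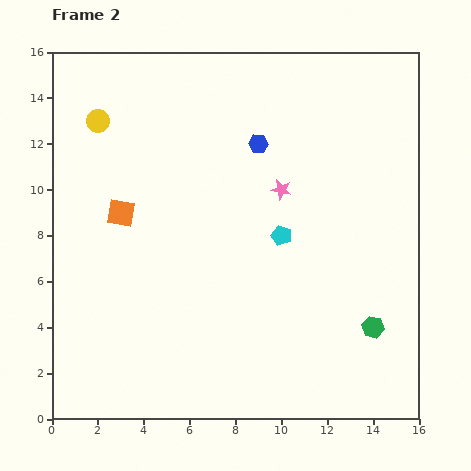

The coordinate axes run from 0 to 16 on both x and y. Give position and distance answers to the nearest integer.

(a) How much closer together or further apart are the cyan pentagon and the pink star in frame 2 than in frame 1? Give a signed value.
-5

Distance in frame 1: 7. Distance in frame 2: 2.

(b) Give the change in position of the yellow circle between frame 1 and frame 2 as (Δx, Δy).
(-6, 1)

The yellow circle was at (8, 12) in frame 1 and (2, 13) in frame 2.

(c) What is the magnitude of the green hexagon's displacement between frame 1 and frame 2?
7

The green hexagon moved from (7, 3) to (14, 4), a distance of √(7² + 1²) ≈ 7.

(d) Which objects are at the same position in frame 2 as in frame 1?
the cyan pentagon, the orange square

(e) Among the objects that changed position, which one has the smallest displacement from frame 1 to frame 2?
the blue hexagon

(moved 4)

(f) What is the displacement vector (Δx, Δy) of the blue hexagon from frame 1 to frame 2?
(0, 4)

The blue hexagon was at (9, 8) in frame 1 and (9, 12) in frame 2.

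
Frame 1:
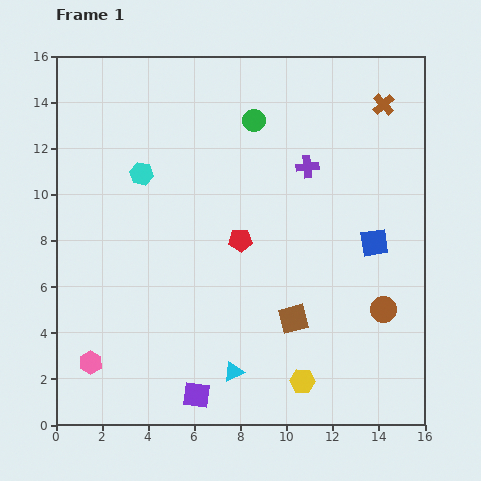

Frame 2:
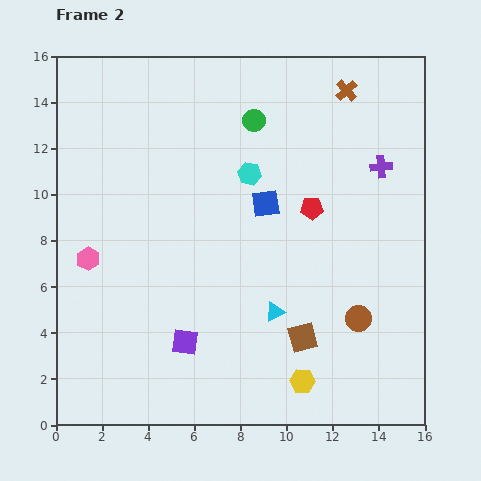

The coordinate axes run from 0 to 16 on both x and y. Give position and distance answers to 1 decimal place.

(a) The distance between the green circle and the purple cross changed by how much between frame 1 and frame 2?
+2.9

Distance in frame 1: 3.0. Distance in frame 2: 5.9.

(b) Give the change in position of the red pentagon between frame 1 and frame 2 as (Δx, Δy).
(3.1, 1.4)

The red pentagon was at (8.0, 8.0) in frame 1 and (11.1, 9.4) in frame 2.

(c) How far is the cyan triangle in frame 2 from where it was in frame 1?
3.2

The cyan triangle moved from (7.7, 2.3) to (9.5, 4.9), a distance of √(1.8² + 2.6²) ≈ 3.2.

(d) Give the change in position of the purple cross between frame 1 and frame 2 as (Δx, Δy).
(3.2, 0.0)

The purple cross was at (10.9, 11.2) in frame 1 and (14.1, 11.2) in frame 2.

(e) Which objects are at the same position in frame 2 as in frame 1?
the green circle, the yellow hexagon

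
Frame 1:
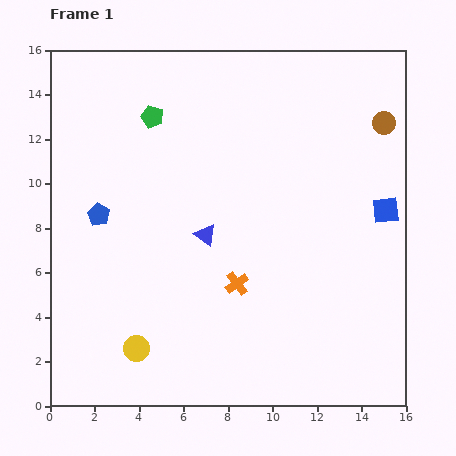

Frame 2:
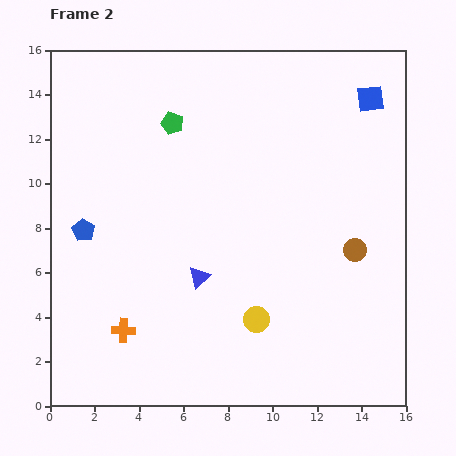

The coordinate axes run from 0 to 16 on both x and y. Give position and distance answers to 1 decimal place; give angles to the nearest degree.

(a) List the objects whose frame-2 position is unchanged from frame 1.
none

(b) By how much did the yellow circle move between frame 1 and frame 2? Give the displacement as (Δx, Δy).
(5.4, 1.3)

The yellow circle was at (3.9, 2.6) in frame 1 and (9.3, 3.9) in frame 2.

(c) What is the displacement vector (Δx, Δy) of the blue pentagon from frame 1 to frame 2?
(-0.7, -0.7)

The blue pentagon was at (2.2, 8.6) in frame 1 and (1.5, 7.9) in frame 2.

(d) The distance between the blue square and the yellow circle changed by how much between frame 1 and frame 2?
-1.7

Distance in frame 1: 12.8. Distance in frame 2: 11.1.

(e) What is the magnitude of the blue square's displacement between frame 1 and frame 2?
5.0

The blue square moved from (15.1, 8.8) to (14.4, 13.8), a distance of √(0.7² + 5.0²) ≈ 5.0.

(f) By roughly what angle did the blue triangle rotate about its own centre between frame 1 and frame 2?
41° clockwise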